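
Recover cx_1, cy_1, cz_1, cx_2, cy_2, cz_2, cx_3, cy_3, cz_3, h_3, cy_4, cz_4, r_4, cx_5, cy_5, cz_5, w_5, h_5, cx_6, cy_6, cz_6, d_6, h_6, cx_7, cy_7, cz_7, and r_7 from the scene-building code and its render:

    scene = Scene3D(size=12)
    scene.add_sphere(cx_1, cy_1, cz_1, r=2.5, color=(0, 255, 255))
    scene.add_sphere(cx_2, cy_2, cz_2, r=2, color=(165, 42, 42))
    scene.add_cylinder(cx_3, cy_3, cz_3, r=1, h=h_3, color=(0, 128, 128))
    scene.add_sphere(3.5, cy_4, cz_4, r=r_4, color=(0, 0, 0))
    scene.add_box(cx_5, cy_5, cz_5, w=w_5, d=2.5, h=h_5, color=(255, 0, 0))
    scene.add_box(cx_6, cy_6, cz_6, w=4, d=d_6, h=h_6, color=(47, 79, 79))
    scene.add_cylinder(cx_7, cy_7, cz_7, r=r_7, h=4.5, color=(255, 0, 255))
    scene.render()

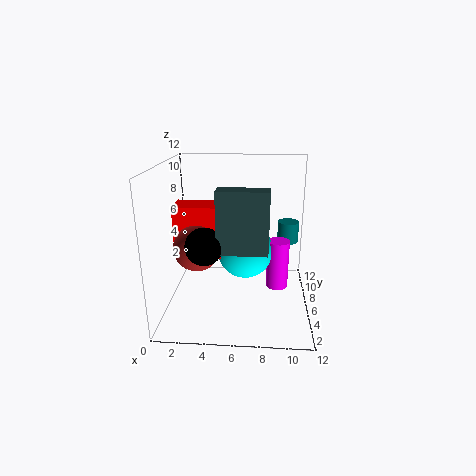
cx_1 = 6.5, cy_1 = 8, cz_1 = 4, cx_2 = 2.5, cy_2 = 6, cz_2 = 5, cx_3 = 10.5, cy_3 = 10.5, cz_3 = 4, h_3 = 2, cy_4 = 4, cz_4 = 6, r_4 = 1.5, cx_5 = 0.5, cy_5 = 6, cz_5 = 4, w_5 = 4, h_5 = 4.5, cx_6 = 4.5, cy_6 = 3.5, cz_6 = 5.5, d_6 = 1.5, h_6 = 5, cx_7 = 9.5, cy_7 = 8, cz_7 = 0.5, r_7 = 1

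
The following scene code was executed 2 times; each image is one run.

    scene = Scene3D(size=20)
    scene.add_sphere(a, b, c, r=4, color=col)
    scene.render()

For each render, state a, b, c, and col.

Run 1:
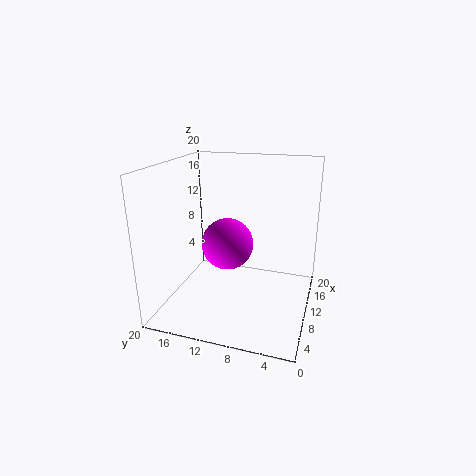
a = 14, b = 13, c = 7, col = 'magenta'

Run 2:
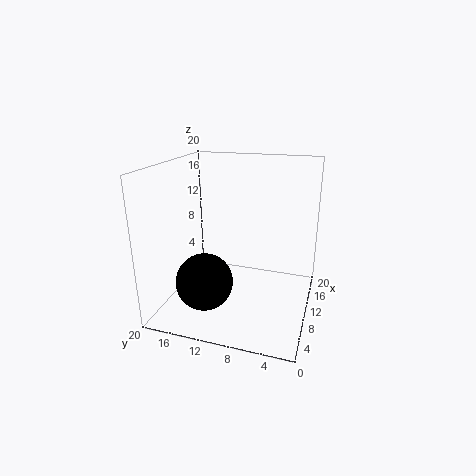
a = 7, b = 14, c = 4, col = 'black'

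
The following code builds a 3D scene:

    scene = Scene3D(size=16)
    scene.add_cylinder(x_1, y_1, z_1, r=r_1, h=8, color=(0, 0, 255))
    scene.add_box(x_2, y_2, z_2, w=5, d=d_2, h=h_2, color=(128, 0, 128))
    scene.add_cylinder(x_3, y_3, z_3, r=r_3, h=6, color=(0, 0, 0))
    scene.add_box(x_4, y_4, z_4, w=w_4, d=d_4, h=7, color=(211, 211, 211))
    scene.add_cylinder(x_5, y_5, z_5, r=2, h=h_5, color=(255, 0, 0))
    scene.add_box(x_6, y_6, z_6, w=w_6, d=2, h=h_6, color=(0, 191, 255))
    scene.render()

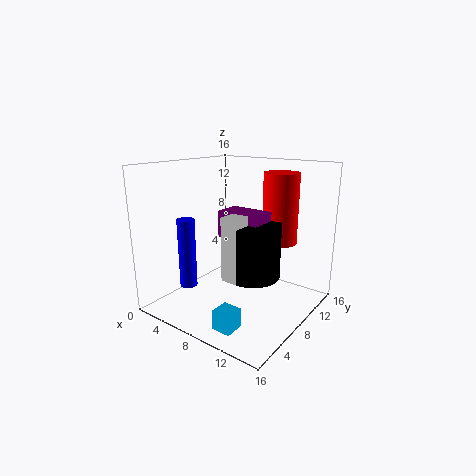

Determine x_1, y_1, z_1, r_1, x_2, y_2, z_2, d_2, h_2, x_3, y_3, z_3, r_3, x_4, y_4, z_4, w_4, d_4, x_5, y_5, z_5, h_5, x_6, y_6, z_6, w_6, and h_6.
x_1 = 3, y_1 = 5, z_1 = 2, r_1 = 1, x_2 = 6, y_2 = 7, z_2 = 8, d_2 = 3, h_2 = 3, x_3 = 10, y_3 = 8, z_3 = 4, r_3 = 3, x_4 = 8, y_4 = 5, z_4 = 4, w_4 = 2, d_4 = 3, x_5 = 11, y_5 = 12, z_5 = 7, h_5 = 8, x_6 = 10, y_6 = 1, z_6 = 1, w_6 = 2, h_6 = 2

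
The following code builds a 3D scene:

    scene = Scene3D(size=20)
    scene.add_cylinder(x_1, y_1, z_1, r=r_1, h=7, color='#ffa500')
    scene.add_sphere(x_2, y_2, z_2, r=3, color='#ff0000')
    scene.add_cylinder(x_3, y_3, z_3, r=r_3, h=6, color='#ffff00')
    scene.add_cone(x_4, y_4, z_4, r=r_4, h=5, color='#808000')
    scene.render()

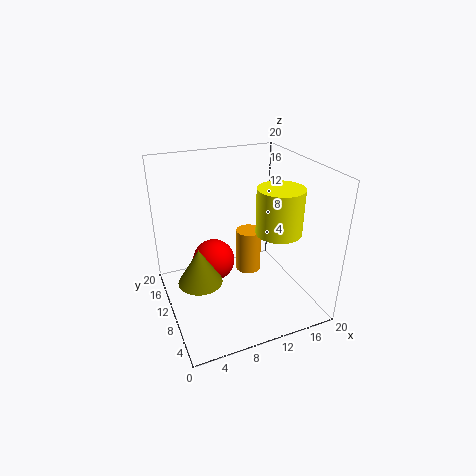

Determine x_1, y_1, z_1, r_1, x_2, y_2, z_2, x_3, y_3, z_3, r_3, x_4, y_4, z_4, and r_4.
x_1 = 14, y_1 = 15, z_1 = 1, r_1 = 2, x_2 = 7, y_2 = 12, z_2 = 6, x_3 = 14, y_3 = 6, z_3 = 12, r_3 = 3, x_4 = 4, y_4 = 9, z_4 = 5, r_4 = 3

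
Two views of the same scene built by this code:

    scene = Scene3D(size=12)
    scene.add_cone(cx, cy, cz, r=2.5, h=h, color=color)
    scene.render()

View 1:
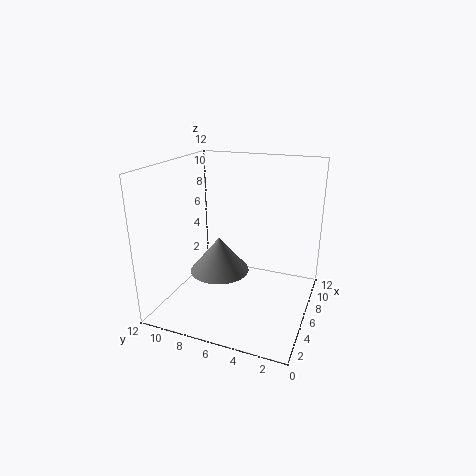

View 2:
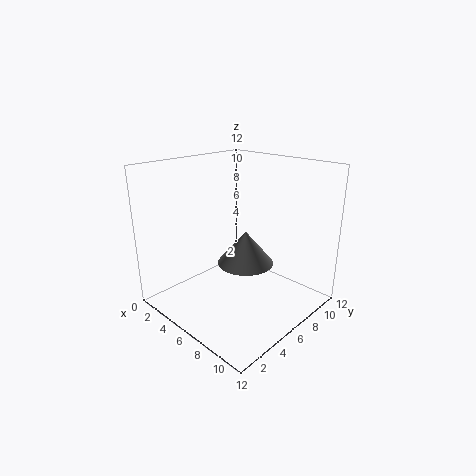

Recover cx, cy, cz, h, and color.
cx = 5.5, cy = 7.5, cz = 3, h = 3, color = 'gray'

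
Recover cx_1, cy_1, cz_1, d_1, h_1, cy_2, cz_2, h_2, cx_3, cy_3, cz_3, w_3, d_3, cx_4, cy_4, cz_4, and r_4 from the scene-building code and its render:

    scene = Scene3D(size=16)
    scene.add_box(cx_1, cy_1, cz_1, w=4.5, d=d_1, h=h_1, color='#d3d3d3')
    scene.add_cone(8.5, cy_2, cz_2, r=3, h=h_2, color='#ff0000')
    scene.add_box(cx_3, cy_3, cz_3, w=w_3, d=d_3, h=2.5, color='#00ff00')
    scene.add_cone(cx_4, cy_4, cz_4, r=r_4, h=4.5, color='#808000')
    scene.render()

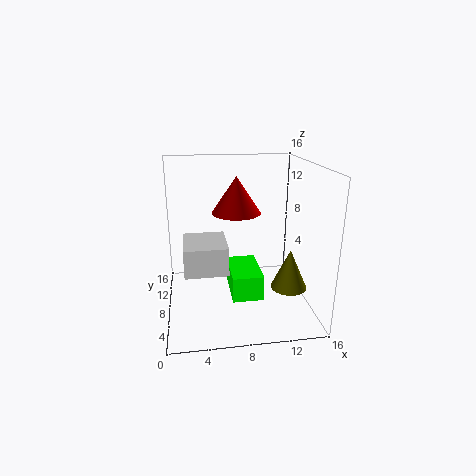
cx_1 = 2
cy_1 = 4
cz_1 = 5.5
d_1 = 5
h_1 = 3
cy_2 = 12.5
cz_2 = 9.5
h_2 = 4.5
cx_3 = 6.5
cy_3 = 1.5
cz_3 = 4
w_3 = 3
d_3 = 5
cx_4 = 13.5
cy_4 = 6
cz_4 = 2.5
r_4 = 2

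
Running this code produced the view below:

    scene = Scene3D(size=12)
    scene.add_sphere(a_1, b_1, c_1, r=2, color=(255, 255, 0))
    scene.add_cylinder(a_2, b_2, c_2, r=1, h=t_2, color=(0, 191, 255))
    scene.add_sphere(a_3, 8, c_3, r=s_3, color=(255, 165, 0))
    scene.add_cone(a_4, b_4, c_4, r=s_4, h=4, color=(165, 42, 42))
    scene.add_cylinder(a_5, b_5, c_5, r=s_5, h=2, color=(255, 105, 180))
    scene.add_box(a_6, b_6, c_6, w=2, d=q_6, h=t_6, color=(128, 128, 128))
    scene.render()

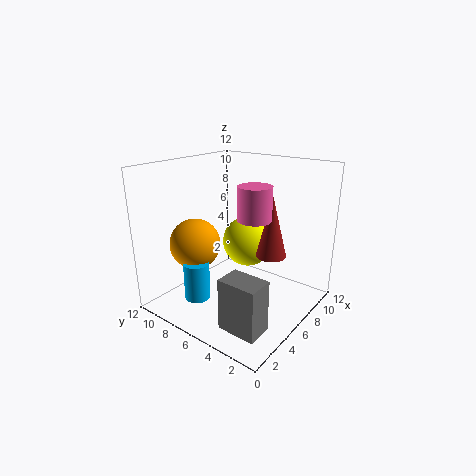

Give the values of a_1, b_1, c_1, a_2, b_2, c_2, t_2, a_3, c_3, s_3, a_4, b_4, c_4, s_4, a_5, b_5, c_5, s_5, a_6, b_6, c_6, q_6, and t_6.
a_1 = 6, b_1 = 5, c_1 = 6, a_2 = 2, b_2 = 7, c_2 = 2, t_2 = 3, a_3 = 3, c_3 = 6, s_3 = 2, a_4 = 3, b_4 = 1, c_4 = 7, s_4 = 1, a_5 = 1, b_5 = 1, c_5 = 10, s_5 = 1, a_6 = 1, b_6 = 1, c_6 = 1, q_6 = 3, t_6 = 4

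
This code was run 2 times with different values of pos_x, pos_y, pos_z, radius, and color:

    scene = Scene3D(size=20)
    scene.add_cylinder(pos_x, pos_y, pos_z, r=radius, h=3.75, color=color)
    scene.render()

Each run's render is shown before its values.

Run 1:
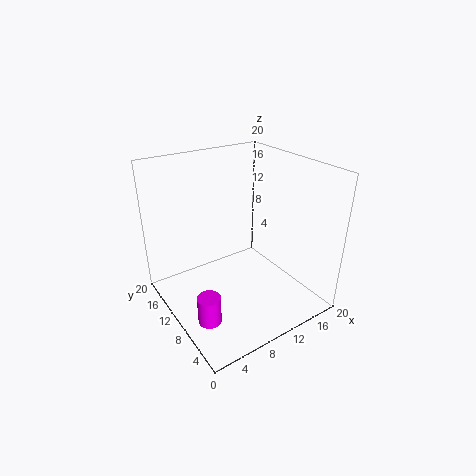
pos_x = 2.75; pos_y = 5.75; pos_z = 2; radius = 1.5; color = 'magenta'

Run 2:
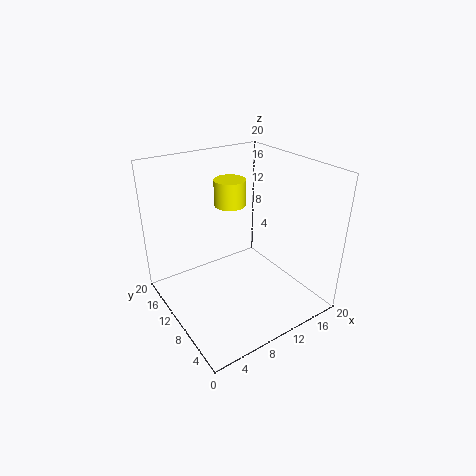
pos_x = 11; pos_y = 13.5; pos_z = 13.5; radius = 2.25; color = 'yellow'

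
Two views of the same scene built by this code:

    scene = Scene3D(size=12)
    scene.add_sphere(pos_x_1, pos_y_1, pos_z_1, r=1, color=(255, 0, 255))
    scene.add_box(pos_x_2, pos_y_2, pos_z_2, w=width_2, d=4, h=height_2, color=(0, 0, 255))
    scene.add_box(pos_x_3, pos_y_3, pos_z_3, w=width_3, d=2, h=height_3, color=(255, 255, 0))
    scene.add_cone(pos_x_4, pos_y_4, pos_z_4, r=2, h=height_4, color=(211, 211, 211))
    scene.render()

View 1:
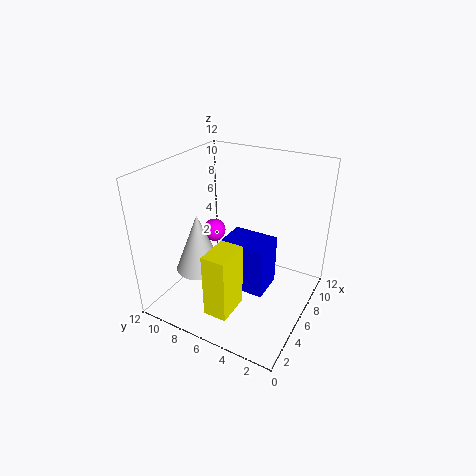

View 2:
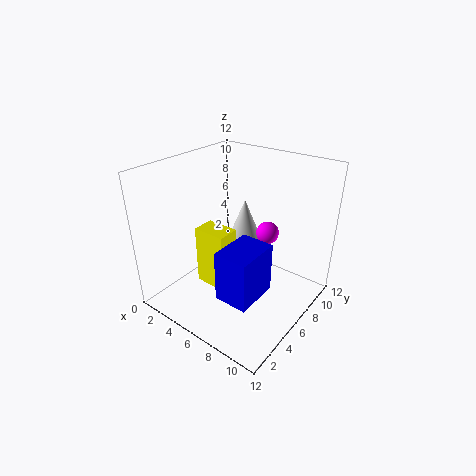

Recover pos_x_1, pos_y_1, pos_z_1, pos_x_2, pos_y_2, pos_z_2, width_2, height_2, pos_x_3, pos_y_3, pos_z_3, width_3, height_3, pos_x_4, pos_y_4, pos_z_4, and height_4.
pos_x_1 = 7
pos_y_1 = 9
pos_z_1 = 5.5
pos_x_2 = 5.5
pos_y_2 = 3.5
pos_z_2 = 1
width_2 = 3
height_2 = 4.5
pos_x_3 = 2
pos_y_3 = 5
pos_z_3 = 0.5
width_3 = 3
height_3 = 5.5
pos_x_4 = 4.5
pos_y_4 = 9
pos_z_4 = 3
height_4 = 5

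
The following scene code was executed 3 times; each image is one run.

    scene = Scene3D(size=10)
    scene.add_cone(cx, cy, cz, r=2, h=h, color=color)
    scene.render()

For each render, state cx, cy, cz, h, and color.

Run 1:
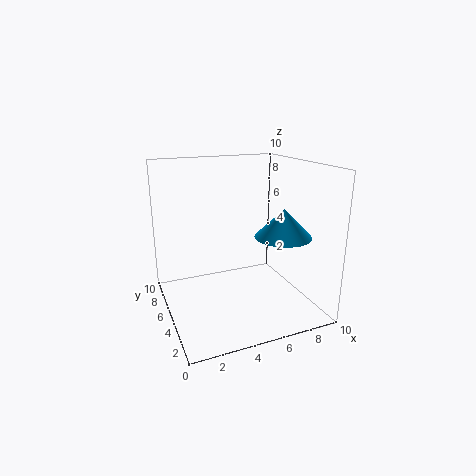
cx = 8, cy = 4, cz = 5, h = 2, color = 'deepskyblue'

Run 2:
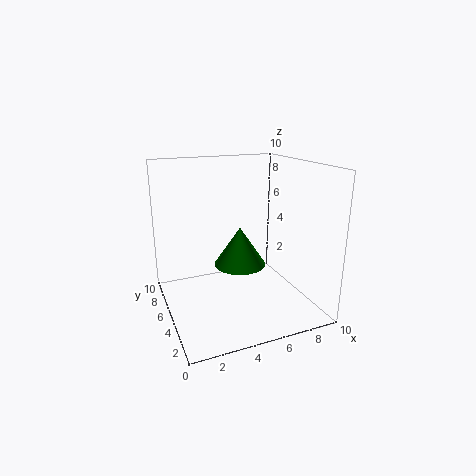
cx = 6, cy = 7, cz = 2, h = 3, color = 'green'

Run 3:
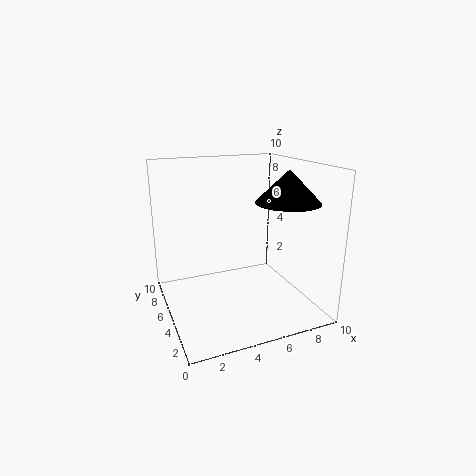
cx = 7, cy = 2, cz = 8, h = 2, color = 'black'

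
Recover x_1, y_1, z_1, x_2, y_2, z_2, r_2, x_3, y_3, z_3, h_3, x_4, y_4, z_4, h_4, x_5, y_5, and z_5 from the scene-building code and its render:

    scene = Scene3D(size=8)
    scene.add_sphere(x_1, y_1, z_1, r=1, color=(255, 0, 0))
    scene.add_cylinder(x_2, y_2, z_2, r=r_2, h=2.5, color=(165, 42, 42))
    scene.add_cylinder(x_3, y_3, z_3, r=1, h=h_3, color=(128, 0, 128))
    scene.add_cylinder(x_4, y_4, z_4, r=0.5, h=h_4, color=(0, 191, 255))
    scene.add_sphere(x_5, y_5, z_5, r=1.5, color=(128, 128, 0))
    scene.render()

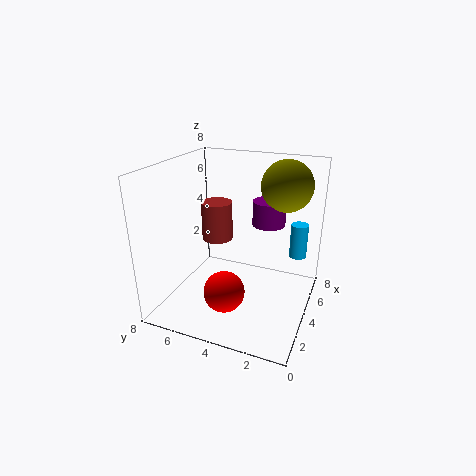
x_1 = 1
y_1 = 3.5
z_1 = 2.5
x_2 = 6.5
y_2 = 6.5
z_2 = 2.5
r_2 = 1
x_3 = 6.5
y_3 = 3
z_3 = 4
h_3 = 1.5
x_4 = 6
y_4 = 1
z_4 = 2.5
h_4 = 2
x_5 = 6.5
y_5 = 2
z_5 = 6.5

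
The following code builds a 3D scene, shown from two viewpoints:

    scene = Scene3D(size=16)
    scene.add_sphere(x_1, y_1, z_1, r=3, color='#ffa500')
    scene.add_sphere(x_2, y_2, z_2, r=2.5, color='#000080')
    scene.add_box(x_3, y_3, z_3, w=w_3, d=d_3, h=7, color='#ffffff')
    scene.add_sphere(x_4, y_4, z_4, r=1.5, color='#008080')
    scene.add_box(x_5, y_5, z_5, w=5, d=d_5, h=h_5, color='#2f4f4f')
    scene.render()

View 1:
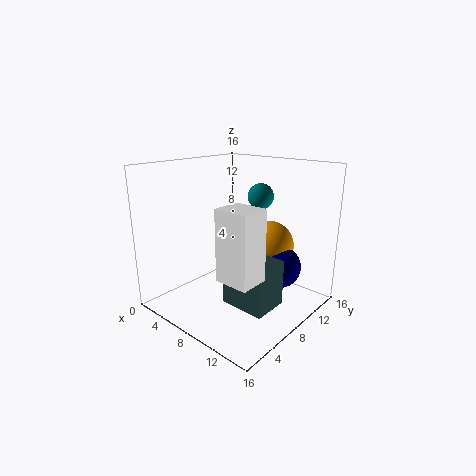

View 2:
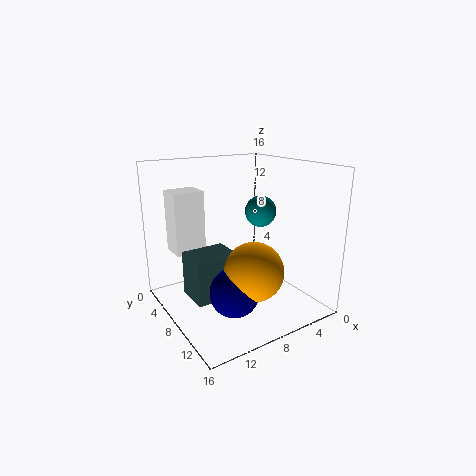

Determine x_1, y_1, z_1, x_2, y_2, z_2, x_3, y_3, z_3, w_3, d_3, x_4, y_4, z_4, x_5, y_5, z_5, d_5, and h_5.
x_1 = 9, y_1 = 12.5, z_1 = 6, x_2 = 11, y_2 = 12, z_2 = 4, x_3 = 10.5, y_3 = 2, z_3 = 6, w_3 = 3.5, d_3 = 3, x_4 = 8, y_4 = 12, z_4 = 12, x_5 = 8.5, y_5 = 5, z_5 = 1.5, d_5 = 4, h_5 = 5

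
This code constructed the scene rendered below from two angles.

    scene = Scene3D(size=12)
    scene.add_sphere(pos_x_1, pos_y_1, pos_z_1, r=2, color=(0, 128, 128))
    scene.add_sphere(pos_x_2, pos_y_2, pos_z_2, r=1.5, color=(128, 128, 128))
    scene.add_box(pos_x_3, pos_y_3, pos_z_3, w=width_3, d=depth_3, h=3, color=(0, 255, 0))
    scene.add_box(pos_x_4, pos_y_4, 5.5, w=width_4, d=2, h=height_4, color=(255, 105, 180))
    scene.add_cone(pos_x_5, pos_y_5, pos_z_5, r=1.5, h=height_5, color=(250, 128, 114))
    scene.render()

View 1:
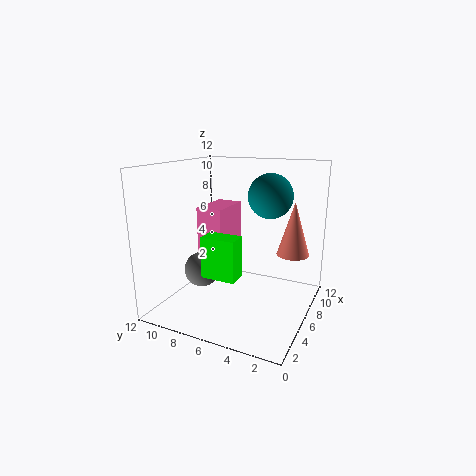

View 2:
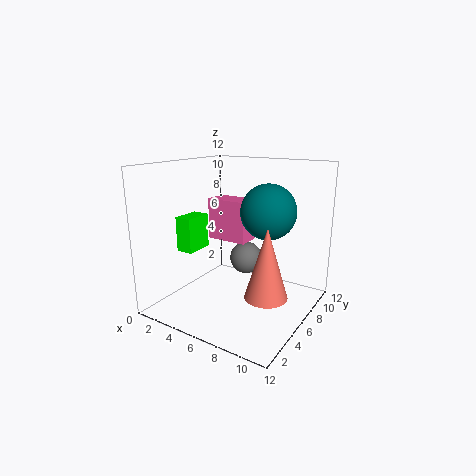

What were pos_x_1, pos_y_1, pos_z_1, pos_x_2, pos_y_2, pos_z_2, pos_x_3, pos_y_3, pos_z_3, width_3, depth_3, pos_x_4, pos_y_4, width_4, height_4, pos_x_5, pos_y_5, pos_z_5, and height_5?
pos_x_1 = 9.5; pos_y_1 = 4.5; pos_z_1 = 9; pos_x_2 = 5; pos_y_2 = 9; pos_z_2 = 3; pos_x_3 = 1; pos_y_3 = 4; pos_z_3 = 4.5; width_3 = 1.5; depth_3 = 2.5; pos_x_4 = 3; pos_y_4 = 6; width_4 = 3.5; height_4 = 3.5; pos_x_5 = 10.5; pos_y_5 = 2.5; pos_z_5 = 3.5; height_5 = 5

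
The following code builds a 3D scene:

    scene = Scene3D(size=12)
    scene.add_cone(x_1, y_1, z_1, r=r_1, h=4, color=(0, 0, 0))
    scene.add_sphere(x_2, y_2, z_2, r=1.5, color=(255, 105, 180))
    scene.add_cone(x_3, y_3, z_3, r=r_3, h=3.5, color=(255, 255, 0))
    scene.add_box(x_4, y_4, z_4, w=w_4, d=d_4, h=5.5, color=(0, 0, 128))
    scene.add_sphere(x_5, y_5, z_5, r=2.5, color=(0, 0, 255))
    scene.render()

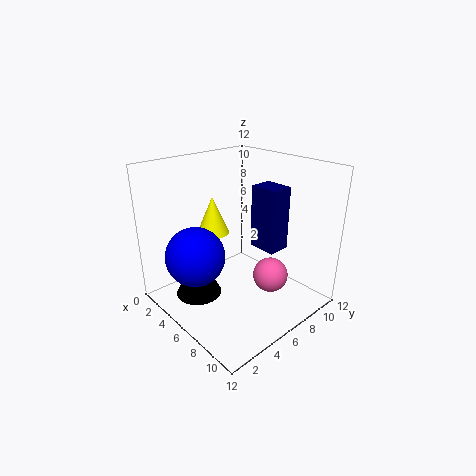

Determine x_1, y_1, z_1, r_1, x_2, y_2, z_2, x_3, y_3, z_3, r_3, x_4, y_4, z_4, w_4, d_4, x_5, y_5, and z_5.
x_1 = 3.5
y_1 = 3.5
z_1 = 0.5
r_1 = 2
x_2 = 8
y_2 = 8
z_2 = 2.5
x_3 = 2
y_3 = 6.5
z_3 = 5
r_3 = 1.5
x_4 = 5.5
y_4 = 8
z_4 = 4.5
w_4 = 2.5
d_4 = 2
x_5 = 4
y_5 = 3
z_5 = 4.5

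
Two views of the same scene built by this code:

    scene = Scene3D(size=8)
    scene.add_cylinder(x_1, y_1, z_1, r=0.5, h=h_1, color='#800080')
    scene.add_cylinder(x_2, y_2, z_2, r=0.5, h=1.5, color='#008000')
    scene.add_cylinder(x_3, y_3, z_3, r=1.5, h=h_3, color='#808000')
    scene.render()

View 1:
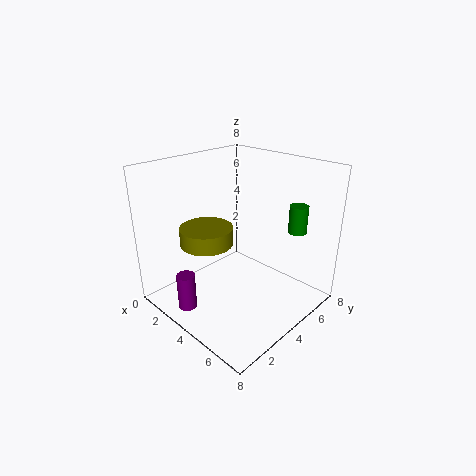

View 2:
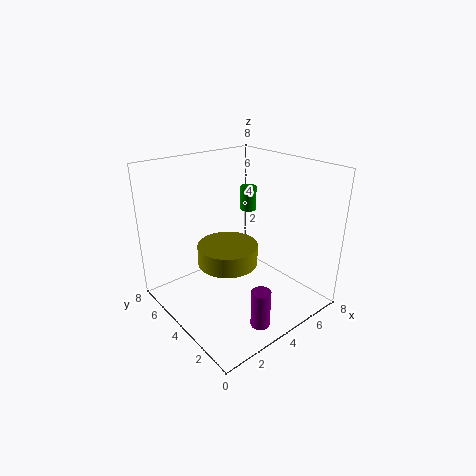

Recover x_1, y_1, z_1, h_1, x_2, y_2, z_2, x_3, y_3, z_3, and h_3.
x_1 = 3
y_1 = 1
z_1 = 0.5
h_1 = 2
x_2 = 6.5
y_2 = 6
z_2 = 4.5
x_3 = 2.5
y_3 = 3
z_3 = 3.5
h_3 = 1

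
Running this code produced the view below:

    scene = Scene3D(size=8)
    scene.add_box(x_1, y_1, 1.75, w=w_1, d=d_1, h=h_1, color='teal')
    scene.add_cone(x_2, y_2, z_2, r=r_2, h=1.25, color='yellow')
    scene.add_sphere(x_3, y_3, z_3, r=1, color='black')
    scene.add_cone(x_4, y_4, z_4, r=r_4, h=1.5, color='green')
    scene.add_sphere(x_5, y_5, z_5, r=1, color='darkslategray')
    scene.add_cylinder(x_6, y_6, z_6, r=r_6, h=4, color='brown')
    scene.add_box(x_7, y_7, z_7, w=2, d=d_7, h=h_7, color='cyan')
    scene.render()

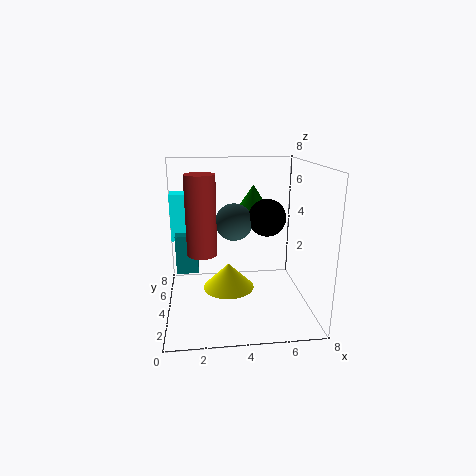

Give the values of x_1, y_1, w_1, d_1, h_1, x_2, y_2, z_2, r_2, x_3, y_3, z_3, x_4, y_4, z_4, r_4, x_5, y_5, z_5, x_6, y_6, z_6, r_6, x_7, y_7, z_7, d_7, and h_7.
x_1 = 0.5; y_1 = 4.5; w_1 = 1.25; d_1 = 2.5; h_1 = 2.25; x_2 = 3.25; y_2 = 1.75; z_2 = 2.25; r_2 = 1.25; x_3 = 5.5; y_3 = 3.5; z_3 = 5.25; x_4 = 5.25; y_4 = 6.5; z_4 = 5; r_4 = 1; x_5 = 3.75; y_5 = 3.75; z_5 = 5; x_6 = 2; y_6 = 2.5; z_6 = 3.75; r_6 = 0.75; x_7 = 0.25; y_7 = 5.25; z_7 = 3.5; d_7 = 1; h_7 = 2.75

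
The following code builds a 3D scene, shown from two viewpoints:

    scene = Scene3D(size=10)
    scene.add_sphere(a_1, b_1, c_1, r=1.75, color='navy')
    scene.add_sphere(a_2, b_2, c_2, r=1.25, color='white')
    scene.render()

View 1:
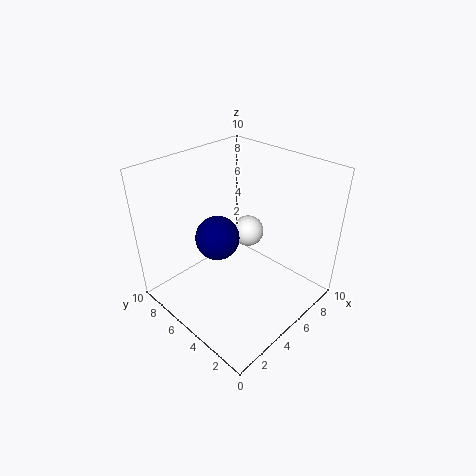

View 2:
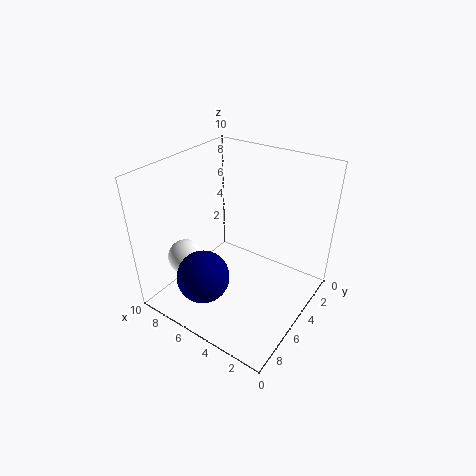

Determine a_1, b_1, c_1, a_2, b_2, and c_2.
a_1 = 5.75, b_1 = 8, c_1 = 3.25, a_2 = 8.25, b_2 = 7, c_2 = 3.25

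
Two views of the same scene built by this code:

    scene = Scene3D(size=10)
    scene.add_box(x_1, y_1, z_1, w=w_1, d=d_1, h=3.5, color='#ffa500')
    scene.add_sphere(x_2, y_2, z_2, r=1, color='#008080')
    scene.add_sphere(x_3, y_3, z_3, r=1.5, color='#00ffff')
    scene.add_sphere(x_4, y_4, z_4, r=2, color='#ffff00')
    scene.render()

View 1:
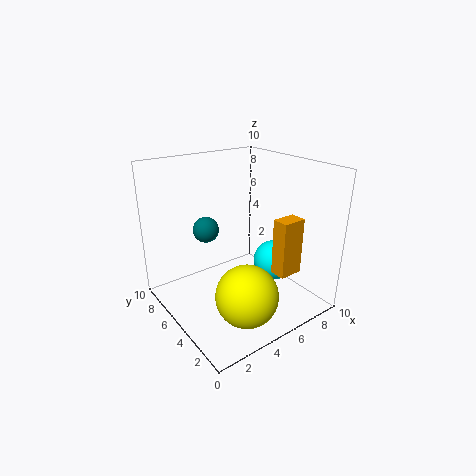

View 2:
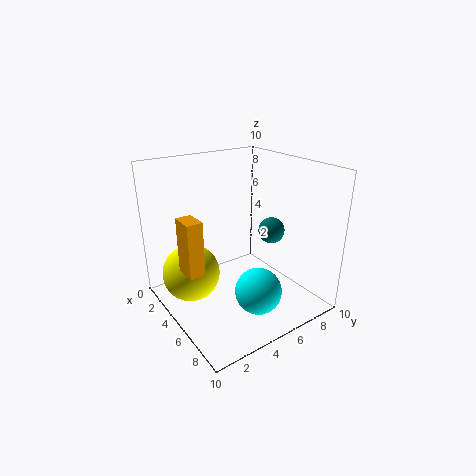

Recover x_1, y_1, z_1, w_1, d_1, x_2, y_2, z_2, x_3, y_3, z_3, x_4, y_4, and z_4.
x_1 = 5, y_1 = 0.5, z_1 = 4, w_1 = 1.5, d_1 = 1, x_2 = 4.5, y_2 = 8.5, z_2 = 4.5, x_3 = 8, y_3 = 4.5, z_3 = 2.5, x_4 = 3.5, y_4 = 2, z_4 = 2.5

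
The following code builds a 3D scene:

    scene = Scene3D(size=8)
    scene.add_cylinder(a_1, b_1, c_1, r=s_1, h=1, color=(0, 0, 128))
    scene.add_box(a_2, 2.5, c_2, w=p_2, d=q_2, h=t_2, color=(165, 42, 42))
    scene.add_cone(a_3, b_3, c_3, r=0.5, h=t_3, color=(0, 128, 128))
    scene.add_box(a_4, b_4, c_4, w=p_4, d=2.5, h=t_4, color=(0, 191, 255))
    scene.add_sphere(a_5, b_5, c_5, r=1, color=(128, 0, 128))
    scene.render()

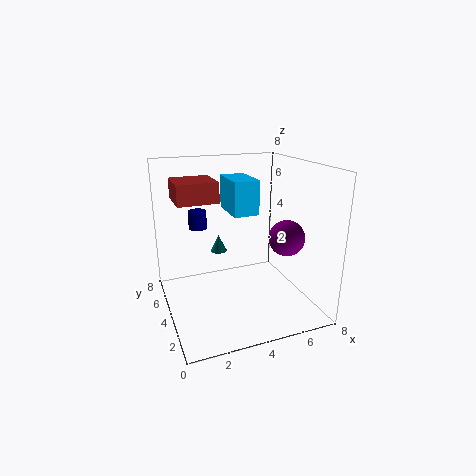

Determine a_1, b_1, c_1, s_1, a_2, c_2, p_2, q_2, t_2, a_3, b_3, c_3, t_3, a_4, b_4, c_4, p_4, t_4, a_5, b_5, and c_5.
a_1 = 2, b_1 = 5, c_1 = 4.5, s_1 = 0.5, a_2 = 0.5, c_2 = 6.5, p_2 = 2, q_2 = 2, t_2 = 1, a_3 = 3.5, b_3 = 6, c_3 = 2.5, t_3 = 1, a_4 = 4, b_4 = 4.5, c_4 = 5, p_4 = 1.5, t_4 = 2, a_5 = 6.5, b_5 = 3, c_5 = 4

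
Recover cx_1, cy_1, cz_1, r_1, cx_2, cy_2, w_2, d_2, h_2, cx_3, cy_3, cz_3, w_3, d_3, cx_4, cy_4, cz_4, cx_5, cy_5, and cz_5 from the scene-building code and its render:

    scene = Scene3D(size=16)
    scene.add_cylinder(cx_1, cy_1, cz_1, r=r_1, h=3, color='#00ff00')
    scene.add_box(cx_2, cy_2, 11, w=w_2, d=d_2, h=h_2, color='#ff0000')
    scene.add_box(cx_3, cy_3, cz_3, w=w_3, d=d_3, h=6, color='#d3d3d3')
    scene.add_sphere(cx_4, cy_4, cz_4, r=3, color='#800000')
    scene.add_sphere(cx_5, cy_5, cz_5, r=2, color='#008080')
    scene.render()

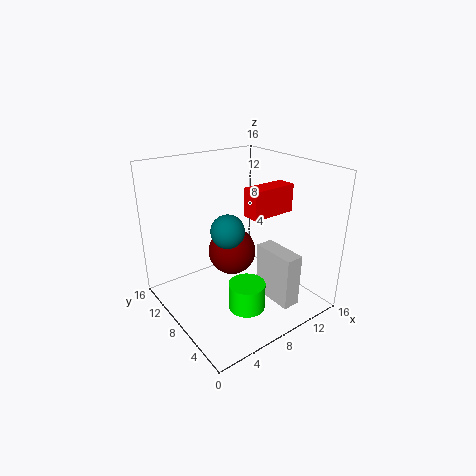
cx_1 = 7, cy_1 = 5, cz_1 = 1, r_1 = 2, cx_2 = 8, cy_2 = 5, w_2 = 5, d_2 = 2, h_2 = 3, cx_3 = 10, cy_3 = 2, cz_3 = 1, w_3 = 2, d_3 = 5, cx_4 = 10, cy_4 = 12, cz_4 = 4, cx_5 = 8, cy_5 = 10, cz_5 = 8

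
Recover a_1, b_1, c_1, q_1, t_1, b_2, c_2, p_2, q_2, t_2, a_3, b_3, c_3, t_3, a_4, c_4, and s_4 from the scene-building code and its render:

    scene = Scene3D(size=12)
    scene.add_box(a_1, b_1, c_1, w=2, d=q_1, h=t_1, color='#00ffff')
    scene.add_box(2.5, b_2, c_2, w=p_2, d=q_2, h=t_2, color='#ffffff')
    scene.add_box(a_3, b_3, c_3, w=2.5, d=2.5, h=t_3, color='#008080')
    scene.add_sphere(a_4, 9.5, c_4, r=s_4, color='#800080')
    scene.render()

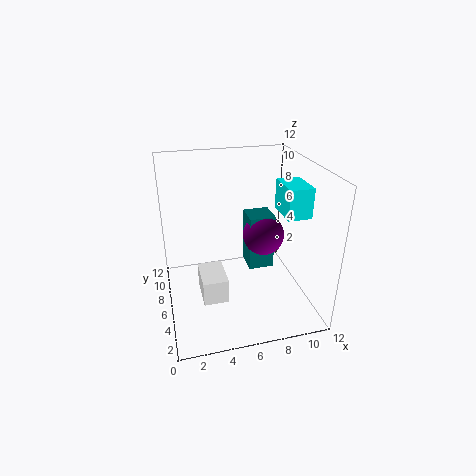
a_1 = 9.5, b_1 = 4, c_1 = 8, q_1 = 3, t_1 = 2.5, b_2 = 3, c_2 = 2, p_2 = 2, q_2 = 3, t_2 = 2, a_3 = 8, b_3 = 9, c_3 = 0.5, t_3 = 5.5, a_4 = 9.5, c_4 = 4, s_4 = 2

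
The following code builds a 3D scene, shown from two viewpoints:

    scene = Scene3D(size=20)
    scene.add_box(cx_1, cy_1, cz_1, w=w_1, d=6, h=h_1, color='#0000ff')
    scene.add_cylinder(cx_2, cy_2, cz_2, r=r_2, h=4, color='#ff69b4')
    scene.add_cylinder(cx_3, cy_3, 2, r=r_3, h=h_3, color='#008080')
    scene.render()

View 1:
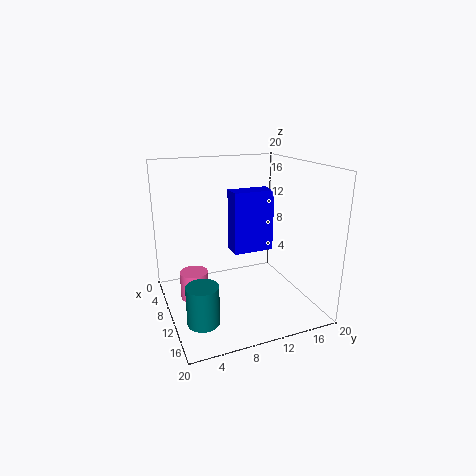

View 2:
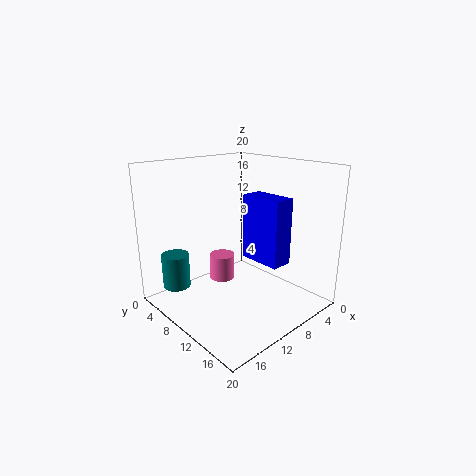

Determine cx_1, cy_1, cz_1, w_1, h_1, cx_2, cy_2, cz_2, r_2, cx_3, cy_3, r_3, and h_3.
cx_1 = 6; cy_1 = 10; cz_1 = 7; w_1 = 3; h_1 = 9; cx_2 = 8; cy_2 = 4; cz_2 = 1; r_2 = 2; cx_3 = 16; cy_3 = 3; r_3 = 2; h_3 = 5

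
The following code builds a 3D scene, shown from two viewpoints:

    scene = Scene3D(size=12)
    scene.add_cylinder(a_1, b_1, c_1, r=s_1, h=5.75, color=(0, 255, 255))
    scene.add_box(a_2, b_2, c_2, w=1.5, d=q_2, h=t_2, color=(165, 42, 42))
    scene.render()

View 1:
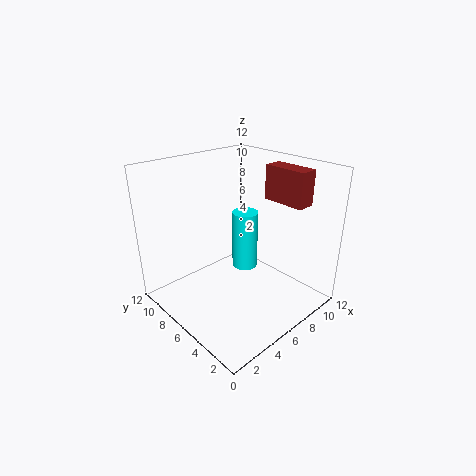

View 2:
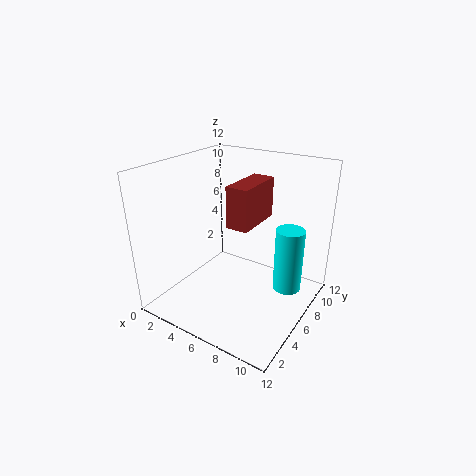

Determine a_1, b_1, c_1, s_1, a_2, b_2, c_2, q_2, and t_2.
a_1 = 9.5; b_1 = 8.75; c_1 = 0.75; s_1 = 1.25; a_2 = 8; b_2 = 1.5; c_2 = 9.25; q_2 = 3.5; t_2 = 2.75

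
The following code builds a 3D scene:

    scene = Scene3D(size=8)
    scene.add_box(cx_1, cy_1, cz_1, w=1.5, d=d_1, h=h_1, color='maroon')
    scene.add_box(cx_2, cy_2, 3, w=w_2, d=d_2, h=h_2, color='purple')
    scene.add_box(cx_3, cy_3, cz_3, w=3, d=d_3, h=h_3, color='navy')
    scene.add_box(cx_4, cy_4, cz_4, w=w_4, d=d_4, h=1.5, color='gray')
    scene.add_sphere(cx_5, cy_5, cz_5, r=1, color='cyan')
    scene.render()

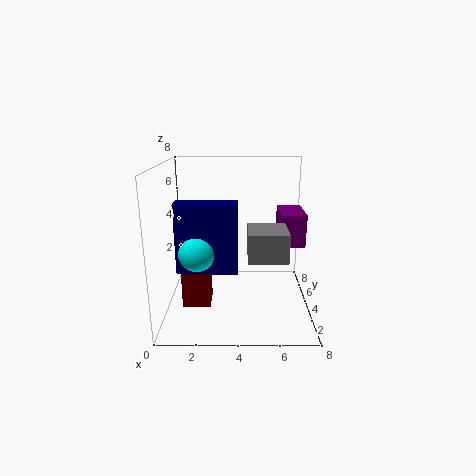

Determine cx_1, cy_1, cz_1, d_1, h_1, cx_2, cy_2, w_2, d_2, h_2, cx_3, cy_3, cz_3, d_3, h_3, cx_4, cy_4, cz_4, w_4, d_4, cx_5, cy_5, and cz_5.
cx_1 = 1, cy_1 = 2.5, cz_1 = 0.5, d_1 = 1.5, h_1 = 3.5, cx_2 = 6.5, cy_2 = 5, w_2 = 1.5, d_2 = 2.5, h_2 = 2, cx_3 = 1, cy_3 = 1.5, cz_3 = 3, d_3 = 1, h_3 = 3.5, cx_4 = 4.5, cy_4 = 1.5, cz_4 = 3.5, w_4 = 2, d_4 = 2, cx_5 = 2, cy_5 = 2, cz_5 = 4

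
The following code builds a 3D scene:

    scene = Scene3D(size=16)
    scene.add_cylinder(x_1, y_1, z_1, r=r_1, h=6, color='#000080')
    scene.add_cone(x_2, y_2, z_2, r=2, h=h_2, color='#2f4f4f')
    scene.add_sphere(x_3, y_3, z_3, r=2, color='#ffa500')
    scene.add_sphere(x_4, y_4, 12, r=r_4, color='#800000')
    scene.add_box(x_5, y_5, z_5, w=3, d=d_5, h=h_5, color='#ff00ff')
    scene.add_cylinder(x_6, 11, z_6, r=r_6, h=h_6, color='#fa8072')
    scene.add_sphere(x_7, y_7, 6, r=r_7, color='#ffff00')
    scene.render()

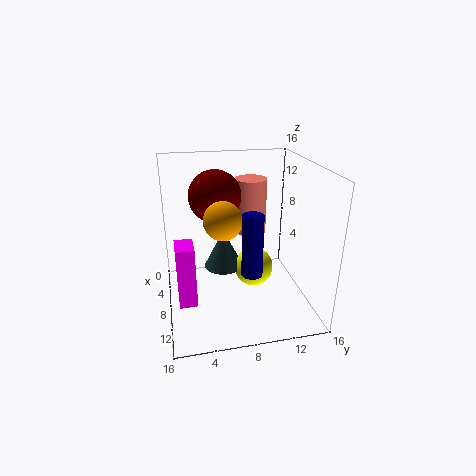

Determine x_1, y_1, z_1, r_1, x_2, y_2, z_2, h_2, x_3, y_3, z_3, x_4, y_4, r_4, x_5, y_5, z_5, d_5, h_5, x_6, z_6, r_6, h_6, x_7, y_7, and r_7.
x_1 = 14
y_1 = 8
z_1 = 7
r_1 = 1
x_2 = 10
y_2 = 6
z_2 = 6
h_2 = 4
x_3 = 10
y_3 = 6
z_3 = 11
x_4 = 5
y_4 = 6
r_4 = 3
x_5 = 7
y_5 = 1
z_5 = 1
d_5 = 2
h_5 = 7
x_6 = 2
z_6 = 6
r_6 = 2
h_6 = 7
x_7 = 11
y_7 = 9
r_7 = 2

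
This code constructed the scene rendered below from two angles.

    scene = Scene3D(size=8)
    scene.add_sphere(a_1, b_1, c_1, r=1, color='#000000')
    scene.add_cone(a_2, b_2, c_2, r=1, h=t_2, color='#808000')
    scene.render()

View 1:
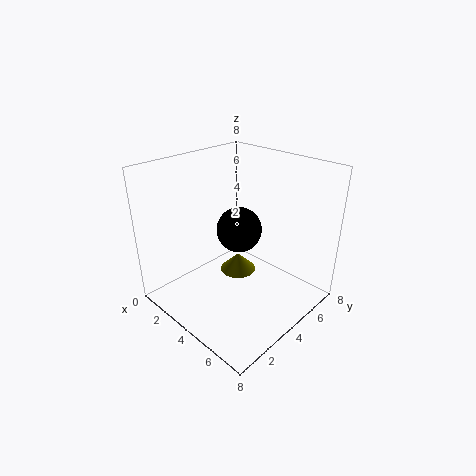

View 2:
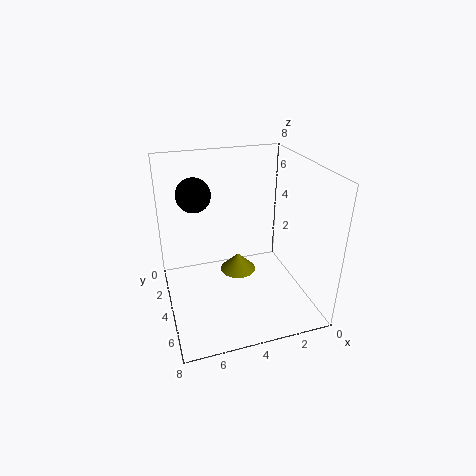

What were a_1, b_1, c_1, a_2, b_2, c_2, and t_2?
a_1 = 6; b_1 = 2; c_1 = 6; a_2 = 4; b_2 = 4; c_2 = 2; t_2 = 1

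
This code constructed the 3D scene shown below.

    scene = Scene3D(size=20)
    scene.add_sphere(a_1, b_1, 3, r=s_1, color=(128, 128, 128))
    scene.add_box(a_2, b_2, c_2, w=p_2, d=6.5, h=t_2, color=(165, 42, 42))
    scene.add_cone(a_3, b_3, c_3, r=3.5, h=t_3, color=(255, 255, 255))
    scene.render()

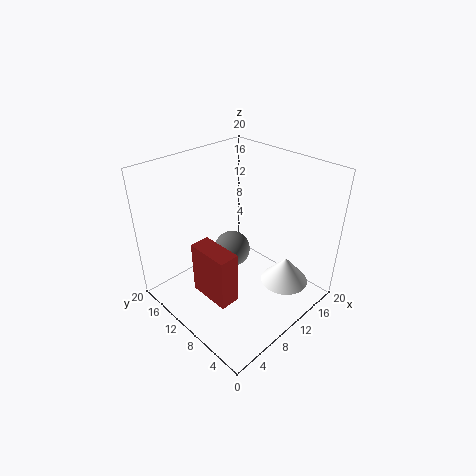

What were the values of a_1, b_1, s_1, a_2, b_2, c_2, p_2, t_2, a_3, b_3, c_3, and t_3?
a_1 = 14.5; b_1 = 16; s_1 = 3; a_2 = 5.5; b_2 = 8.5; c_2 = 0.5; p_2 = 3; t_2 = 8; a_3 = 15.5; b_3 = 5.5; c_3 = 2; t_3 = 4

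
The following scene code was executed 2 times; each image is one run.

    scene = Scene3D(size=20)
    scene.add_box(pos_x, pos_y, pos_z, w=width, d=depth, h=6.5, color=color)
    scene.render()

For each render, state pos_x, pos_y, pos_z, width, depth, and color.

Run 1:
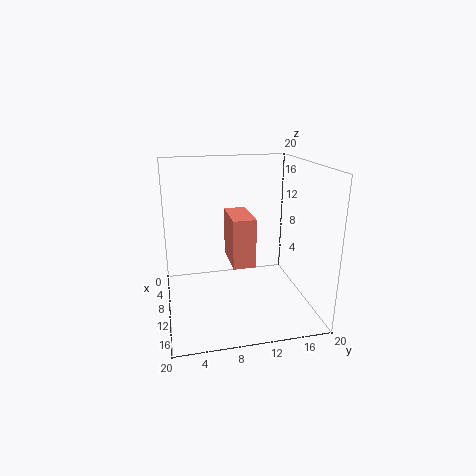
pos_x = 7.75
pos_y = 8.5
pos_z = 7.25
width = 6.25
depth = 3
color = 'salmon'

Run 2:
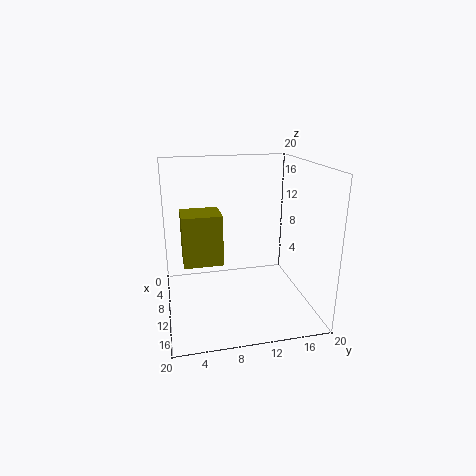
pos_x = 9.5
pos_y = 2.25
pos_z = 8
width = 4.5
depth = 5
color = 'olive'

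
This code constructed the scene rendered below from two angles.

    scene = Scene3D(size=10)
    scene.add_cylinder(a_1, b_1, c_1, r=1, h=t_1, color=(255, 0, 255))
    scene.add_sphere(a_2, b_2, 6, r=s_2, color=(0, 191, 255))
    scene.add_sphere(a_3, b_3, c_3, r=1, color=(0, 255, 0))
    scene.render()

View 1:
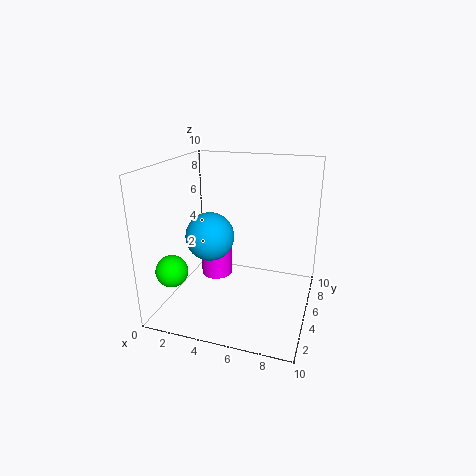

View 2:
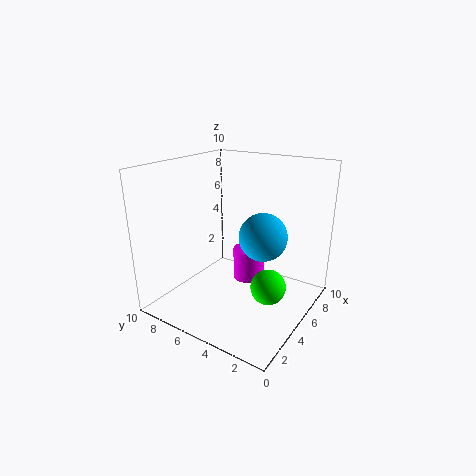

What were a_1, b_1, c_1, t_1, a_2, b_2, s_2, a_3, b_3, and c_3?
a_1 = 4
b_1 = 3.5
c_1 = 3
t_1 = 2
a_2 = 4
b_2 = 2.5
s_2 = 1.5
a_3 = 2
b_3 = 1
c_3 = 4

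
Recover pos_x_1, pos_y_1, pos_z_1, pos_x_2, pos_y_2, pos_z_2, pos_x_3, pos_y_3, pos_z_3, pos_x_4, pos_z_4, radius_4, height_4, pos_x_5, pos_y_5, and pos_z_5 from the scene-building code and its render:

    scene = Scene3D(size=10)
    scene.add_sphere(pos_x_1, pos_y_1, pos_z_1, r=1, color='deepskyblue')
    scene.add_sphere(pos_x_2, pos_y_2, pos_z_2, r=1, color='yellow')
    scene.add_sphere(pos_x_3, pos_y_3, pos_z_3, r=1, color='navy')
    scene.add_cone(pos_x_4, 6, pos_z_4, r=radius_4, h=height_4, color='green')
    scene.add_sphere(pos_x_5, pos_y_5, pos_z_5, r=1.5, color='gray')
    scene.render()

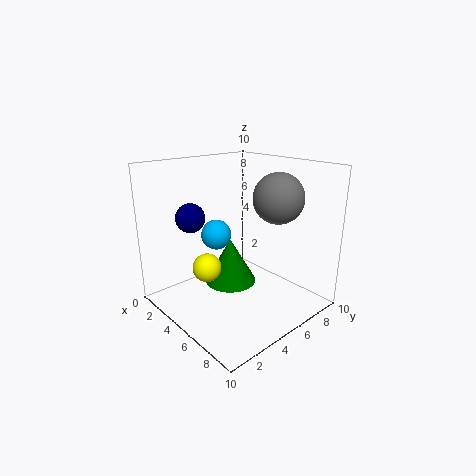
pos_x_1 = 4.5
pos_y_1 = 3.5
pos_z_1 = 5.5
pos_x_2 = 4
pos_y_2 = 3
pos_z_2 = 3
pos_x_3 = 3
pos_y_3 = 2.5
pos_z_3 = 6.5
pos_x_4 = 3
pos_z_4 = 0.5
radius_4 = 2
height_4 = 3.5
pos_x_5 = 8.5
pos_y_5 = 5
pos_z_5 = 8.5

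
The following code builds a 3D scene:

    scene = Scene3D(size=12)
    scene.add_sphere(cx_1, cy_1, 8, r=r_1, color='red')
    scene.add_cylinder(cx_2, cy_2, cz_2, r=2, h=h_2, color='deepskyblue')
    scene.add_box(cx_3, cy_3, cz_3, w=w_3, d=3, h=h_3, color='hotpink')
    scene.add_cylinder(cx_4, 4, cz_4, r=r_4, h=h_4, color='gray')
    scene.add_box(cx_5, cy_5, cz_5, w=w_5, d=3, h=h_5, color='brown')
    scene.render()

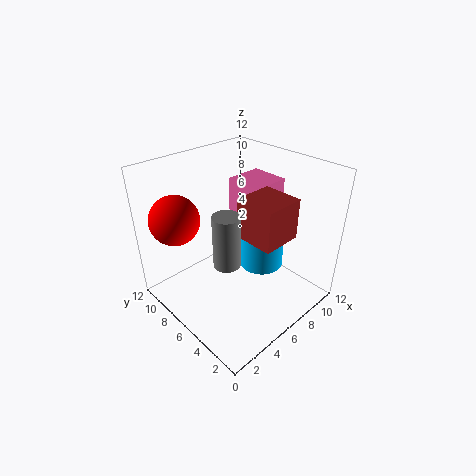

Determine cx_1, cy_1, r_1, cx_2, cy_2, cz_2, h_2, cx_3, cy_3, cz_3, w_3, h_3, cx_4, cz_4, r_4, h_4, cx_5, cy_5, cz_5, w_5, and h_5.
cx_1 = 2; cy_1 = 9; r_1 = 2; cx_2 = 9; cy_2 = 6; cz_2 = 2; h_2 = 5; cx_3 = 6; cy_3 = 4; cz_3 = 7; w_3 = 3; h_3 = 4; cx_4 = 3; cz_4 = 6; r_4 = 1; h_4 = 4; cx_5 = 4; cy_5 = 1; cz_5 = 8; w_5 = 3; h_5 = 3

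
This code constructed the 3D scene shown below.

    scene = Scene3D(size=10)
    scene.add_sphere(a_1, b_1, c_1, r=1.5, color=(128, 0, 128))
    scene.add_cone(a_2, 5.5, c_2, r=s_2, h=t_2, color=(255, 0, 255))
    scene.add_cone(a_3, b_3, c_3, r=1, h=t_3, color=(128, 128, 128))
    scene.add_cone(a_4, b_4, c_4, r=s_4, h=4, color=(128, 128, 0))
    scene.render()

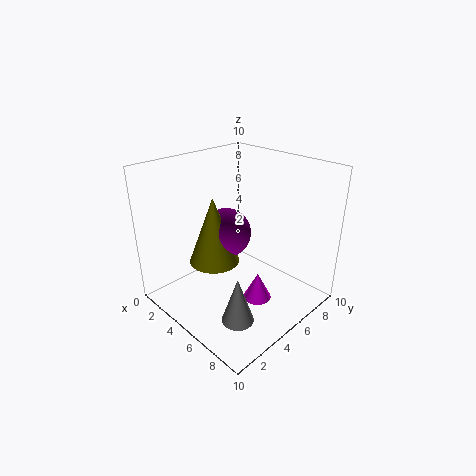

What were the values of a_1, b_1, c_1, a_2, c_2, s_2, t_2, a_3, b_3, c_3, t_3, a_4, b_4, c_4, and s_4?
a_1 = 6
b_1 = 3
c_1 = 6.5
a_2 = 6.5
c_2 = 0.5
s_2 = 1
t_2 = 2
a_3 = 8
b_3 = 2
c_3 = 1.5
t_3 = 3
a_4 = 6
b_4 = 2
c_4 = 5
s_4 = 1.5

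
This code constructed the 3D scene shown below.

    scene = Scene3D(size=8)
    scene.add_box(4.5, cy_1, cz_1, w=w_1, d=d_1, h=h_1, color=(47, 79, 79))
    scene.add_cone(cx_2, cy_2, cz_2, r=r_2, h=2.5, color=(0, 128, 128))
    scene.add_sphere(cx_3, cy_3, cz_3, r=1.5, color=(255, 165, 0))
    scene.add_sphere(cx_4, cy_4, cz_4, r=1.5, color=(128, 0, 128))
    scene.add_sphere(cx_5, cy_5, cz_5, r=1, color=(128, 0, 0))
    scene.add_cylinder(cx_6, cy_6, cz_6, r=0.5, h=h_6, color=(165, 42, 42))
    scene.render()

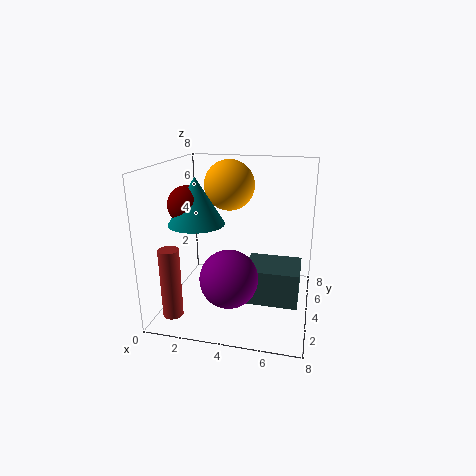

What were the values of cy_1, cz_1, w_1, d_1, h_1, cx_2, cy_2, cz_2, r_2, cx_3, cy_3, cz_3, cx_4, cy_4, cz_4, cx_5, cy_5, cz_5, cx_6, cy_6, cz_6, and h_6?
cy_1 = 3, cz_1 = 0.5, w_1 = 3, d_1 = 2.5, h_1 = 2, cx_2 = 2, cy_2 = 3, cz_2 = 5, r_2 = 1.5, cx_3 = 3, cy_3 = 6, cz_3 = 6.5, cx_4 = 4, cy_4 = 2, cz_4 = 2.5, cx_5 = 1.5, cy_5 = 3, cz_5 = 6, cx_6 = 1.5, cy_6 = 0.5, cz_6 = 1, h_6 = 3.5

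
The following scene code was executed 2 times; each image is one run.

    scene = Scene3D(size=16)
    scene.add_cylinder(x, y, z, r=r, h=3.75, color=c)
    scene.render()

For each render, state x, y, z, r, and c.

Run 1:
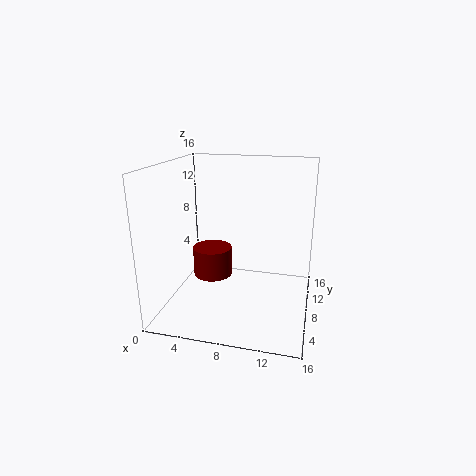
x = 3.5, y = 12.25, z = 1, r = 2.5, c = 'maroon'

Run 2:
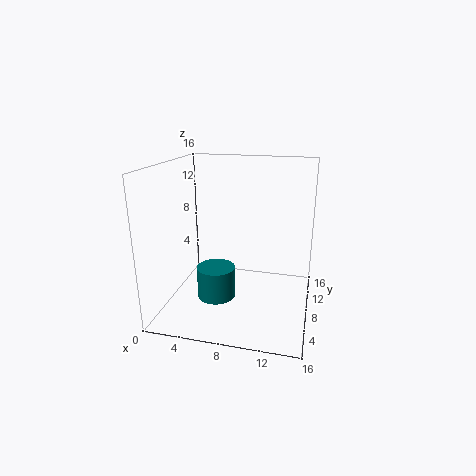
x = 5.25, y = 8.25, z = 0.25, r = 2.25, c = 'teal'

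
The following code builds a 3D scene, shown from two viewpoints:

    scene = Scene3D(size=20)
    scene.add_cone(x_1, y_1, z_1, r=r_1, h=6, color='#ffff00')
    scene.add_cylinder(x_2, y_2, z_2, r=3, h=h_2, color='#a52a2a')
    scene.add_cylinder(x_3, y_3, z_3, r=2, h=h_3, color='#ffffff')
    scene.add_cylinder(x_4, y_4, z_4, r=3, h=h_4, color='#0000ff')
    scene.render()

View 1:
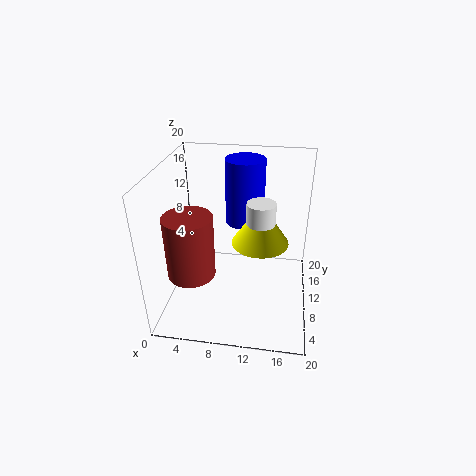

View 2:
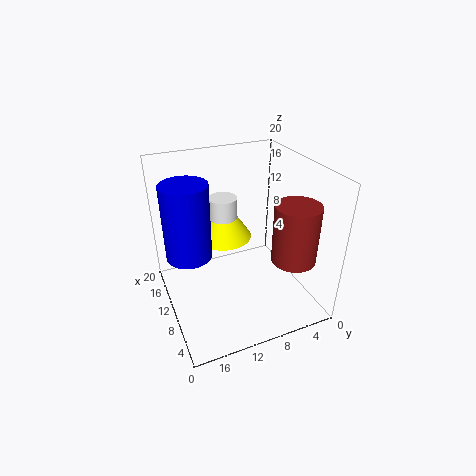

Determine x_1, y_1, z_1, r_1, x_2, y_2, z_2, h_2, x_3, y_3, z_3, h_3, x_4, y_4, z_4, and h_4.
x_1 = 13
y_1 = 11
z_1 = 9
r_1 = 4
x_2 = 5
y_2 = 4
z_2 = 8
h_2 = 8
x_3 = 13
y_3 = 11
z_3 = 12
h_3 = 3
x_4 = 10
y_4 = 17
z_4 = 9
h_4 = 10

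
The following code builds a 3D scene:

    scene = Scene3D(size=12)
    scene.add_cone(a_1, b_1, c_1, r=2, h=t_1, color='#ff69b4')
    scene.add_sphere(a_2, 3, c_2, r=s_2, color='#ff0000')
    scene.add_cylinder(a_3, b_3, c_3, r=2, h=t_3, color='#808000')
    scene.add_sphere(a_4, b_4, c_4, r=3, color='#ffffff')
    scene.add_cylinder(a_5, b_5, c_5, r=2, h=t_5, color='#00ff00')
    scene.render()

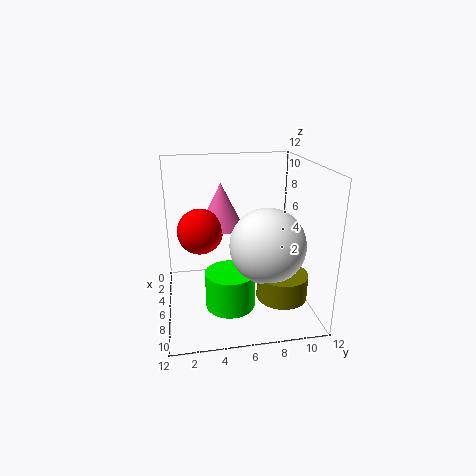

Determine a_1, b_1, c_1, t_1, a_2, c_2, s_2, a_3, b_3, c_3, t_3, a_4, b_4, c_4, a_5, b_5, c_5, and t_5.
a_1 = 3
b_1 = 5
c_1 = 6
t_1 = 4
a_2 = 4
c_2 = 6
s_2 = 2
a_3 = 9
b_3 = 9
c_3 = 2
t_3 = 2
a_4 = 8
b_4 = 8
c_4 = 6
a_5 = 8
b_5 = 5
c_5 = 1
t_5 = 3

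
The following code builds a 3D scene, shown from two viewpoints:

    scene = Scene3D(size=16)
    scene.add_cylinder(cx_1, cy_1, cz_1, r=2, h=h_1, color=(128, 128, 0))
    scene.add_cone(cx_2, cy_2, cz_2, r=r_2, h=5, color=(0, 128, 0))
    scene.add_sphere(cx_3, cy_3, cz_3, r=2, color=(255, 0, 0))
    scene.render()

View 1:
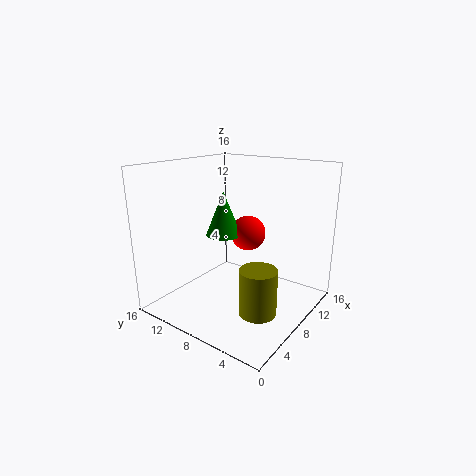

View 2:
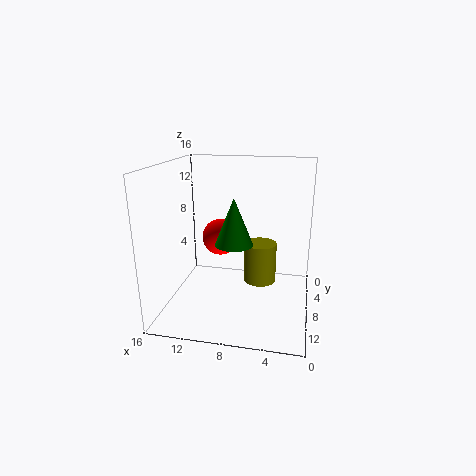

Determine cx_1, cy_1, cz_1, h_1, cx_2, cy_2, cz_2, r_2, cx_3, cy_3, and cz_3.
cx_1 = 6, cy_1 = 4, cz_1 = 1, h_1 = 5, cx_2 = 8, cy_2 = 10, cz_2 = 8, r_2 = 2, cx_3 = 10, cy_3 = 8, cz_3 = 8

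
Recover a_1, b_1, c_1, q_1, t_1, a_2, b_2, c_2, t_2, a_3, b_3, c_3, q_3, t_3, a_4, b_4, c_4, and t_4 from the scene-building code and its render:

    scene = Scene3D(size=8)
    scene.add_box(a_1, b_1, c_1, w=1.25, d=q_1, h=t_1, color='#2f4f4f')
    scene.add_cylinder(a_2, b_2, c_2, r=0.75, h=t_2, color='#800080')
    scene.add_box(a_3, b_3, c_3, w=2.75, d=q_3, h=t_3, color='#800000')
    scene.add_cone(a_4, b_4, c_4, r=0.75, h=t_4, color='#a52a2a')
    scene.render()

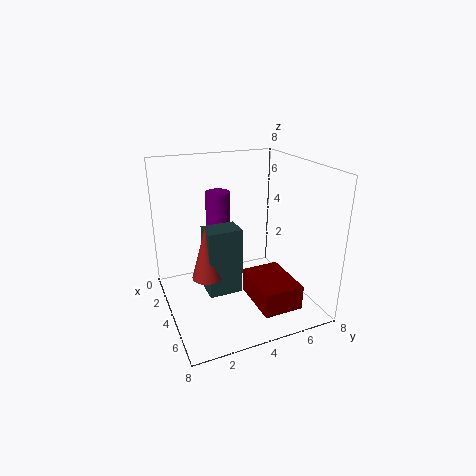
a_1 = 4.5; b_1 = 1.75; c_1 = 1.75; q_1 = 1.75; t_1 = 3.5; a_2 = 1.5; b_2 = 3.75; c_2 = 2.5; t_2 = 3.5; a_3 = 5.25; b_3 = 3.75; c_3 = 1.5; q_3 = 2; t_3 = 1.25; a_4 = 5.25; b_4 = 1.75; c_4 = 2.75; t_4 = 2.75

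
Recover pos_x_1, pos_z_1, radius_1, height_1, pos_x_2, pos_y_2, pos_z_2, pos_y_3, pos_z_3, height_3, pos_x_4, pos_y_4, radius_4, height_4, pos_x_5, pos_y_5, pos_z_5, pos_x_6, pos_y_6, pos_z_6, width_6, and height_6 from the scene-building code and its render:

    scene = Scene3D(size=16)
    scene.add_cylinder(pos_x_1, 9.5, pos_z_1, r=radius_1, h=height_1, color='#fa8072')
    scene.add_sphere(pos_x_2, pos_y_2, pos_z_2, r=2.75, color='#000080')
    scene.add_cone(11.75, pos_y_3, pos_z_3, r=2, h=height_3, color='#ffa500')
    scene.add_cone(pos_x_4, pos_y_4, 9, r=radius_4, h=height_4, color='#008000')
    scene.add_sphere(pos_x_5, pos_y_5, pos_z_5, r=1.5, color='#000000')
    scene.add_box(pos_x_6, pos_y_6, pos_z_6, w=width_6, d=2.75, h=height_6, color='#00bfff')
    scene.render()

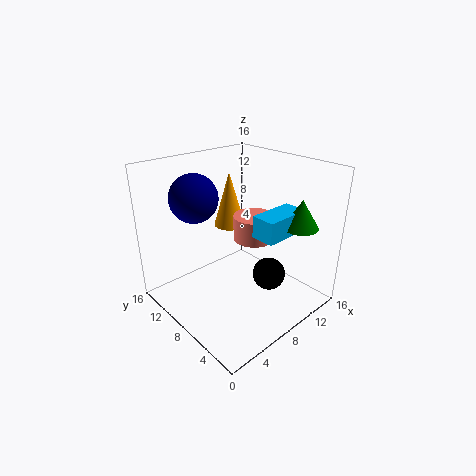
pos_x_1 = 12; pos_z_1 = 6; radius_1 = 2.5; height_1 = 3; pos_x_2 = 5.5; pos_y_2 = 12.5; pos_z_2 = 12; pos_y_3 = 13.75; pos_z_3 = 6.5; height_3 = 7; pos_x_4 = 13.5; pos_y_4 = 3.75; radius_4 = 2; height_4 = 3.25; pos_x_5 = 6; pos_y_5 = 1.5; pos_z_5 = 7.5; pos_x_6 = 9; pos_y_6 = 4; pos_z_6 = 8.25; width_6 = 5.5; height_6 = 2.5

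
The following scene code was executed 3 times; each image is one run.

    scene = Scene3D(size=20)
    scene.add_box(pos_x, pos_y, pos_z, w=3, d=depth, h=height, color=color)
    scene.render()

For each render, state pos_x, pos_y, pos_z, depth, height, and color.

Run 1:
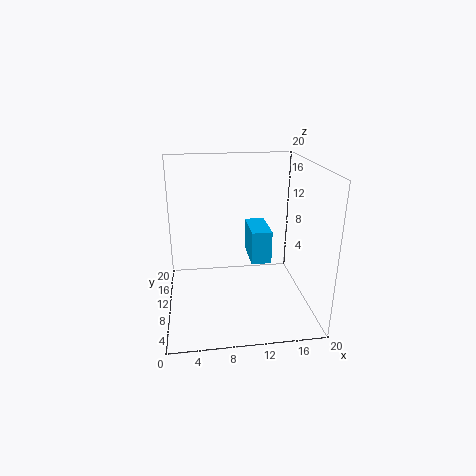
pos_x = 12.25; pos_y = 11.25; pos_z = 5; depth = 6.25; height = 5; color = 'deepskyblue'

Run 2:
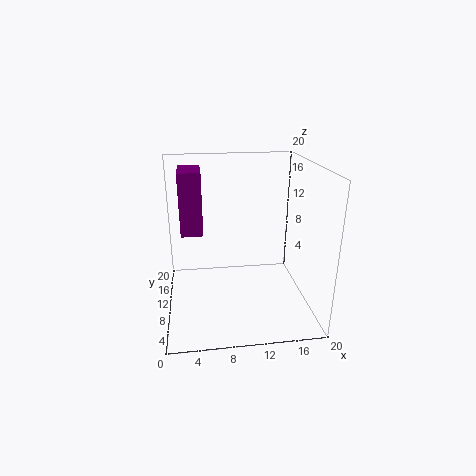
pos_x = 2.25; pos_y = 9.5; pos_z = 10.75; depth = 5.5; height = 8.5; color = 'purple'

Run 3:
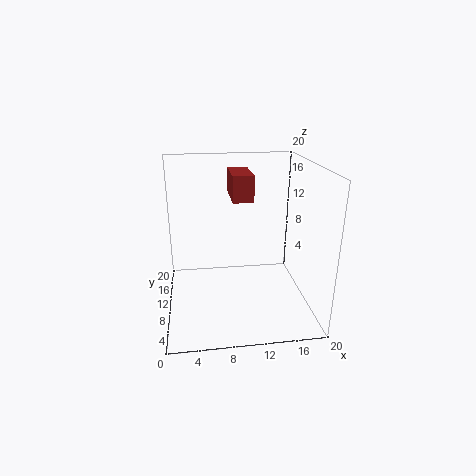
pos_x = 9.5; pos_y = 11.5; pos_z = 14.5; depth = 6.5; height = 3.75; color = 'brown'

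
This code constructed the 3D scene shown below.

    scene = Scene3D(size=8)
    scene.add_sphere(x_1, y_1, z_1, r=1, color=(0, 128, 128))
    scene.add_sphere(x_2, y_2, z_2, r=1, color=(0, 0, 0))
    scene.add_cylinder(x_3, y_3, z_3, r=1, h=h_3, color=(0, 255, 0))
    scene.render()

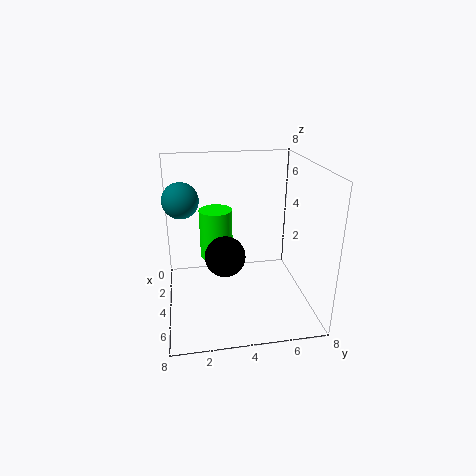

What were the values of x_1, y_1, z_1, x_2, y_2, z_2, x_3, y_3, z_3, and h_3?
x_1 = 3; y_1 = 1; z_1 = 6; x_2 = 6; y_2 = 3; z_2 = 4; x_3 = 2; y_3 = 3; z_3 = 2; h_3 = 3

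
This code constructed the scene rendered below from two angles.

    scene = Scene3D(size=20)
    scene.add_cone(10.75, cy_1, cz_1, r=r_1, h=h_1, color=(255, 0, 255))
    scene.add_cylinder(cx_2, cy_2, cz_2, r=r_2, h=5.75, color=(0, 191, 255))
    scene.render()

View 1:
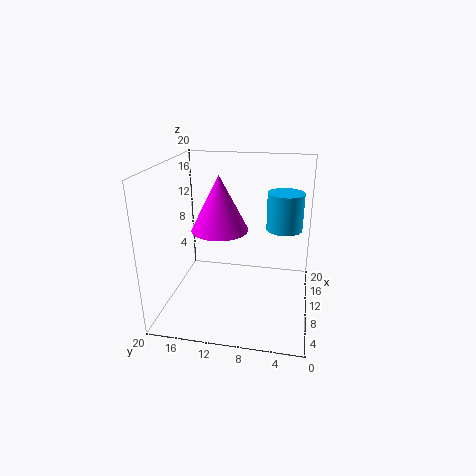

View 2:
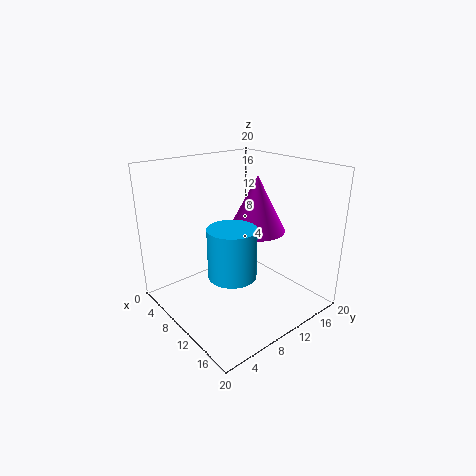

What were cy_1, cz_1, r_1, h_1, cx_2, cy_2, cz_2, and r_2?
cy_1 = 12.75, cz_1 = 10.75, r_1 = 4, h_1 = 7.75, cx_2 = 16.25, cy_2 = 4, cz_2 = 9.25, r_2 = 2.75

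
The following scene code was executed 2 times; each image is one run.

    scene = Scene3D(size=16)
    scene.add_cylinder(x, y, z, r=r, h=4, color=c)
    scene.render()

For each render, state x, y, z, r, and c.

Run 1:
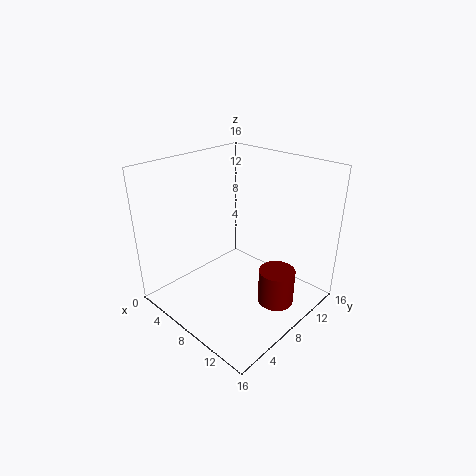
x = 12.5; y = 9.5; z = 1; r = 2; c = 'maroon'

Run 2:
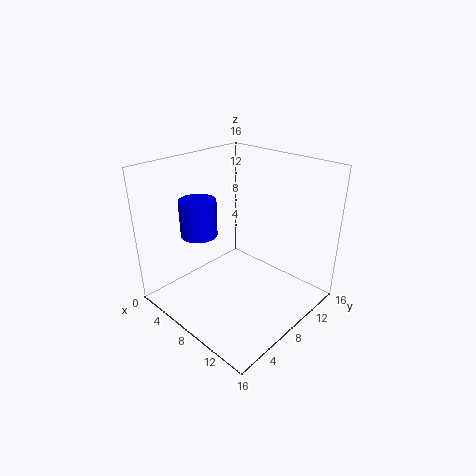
x = 5; y = 5; z = 8.5; r = 2; c = 'blue'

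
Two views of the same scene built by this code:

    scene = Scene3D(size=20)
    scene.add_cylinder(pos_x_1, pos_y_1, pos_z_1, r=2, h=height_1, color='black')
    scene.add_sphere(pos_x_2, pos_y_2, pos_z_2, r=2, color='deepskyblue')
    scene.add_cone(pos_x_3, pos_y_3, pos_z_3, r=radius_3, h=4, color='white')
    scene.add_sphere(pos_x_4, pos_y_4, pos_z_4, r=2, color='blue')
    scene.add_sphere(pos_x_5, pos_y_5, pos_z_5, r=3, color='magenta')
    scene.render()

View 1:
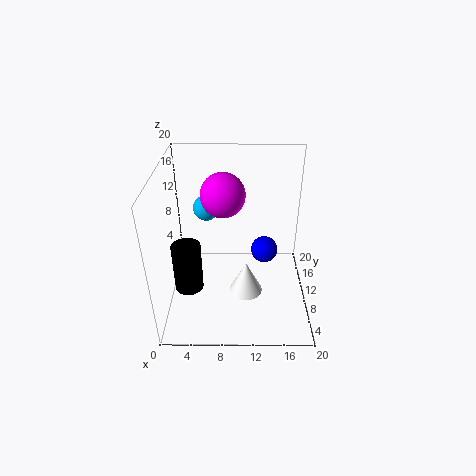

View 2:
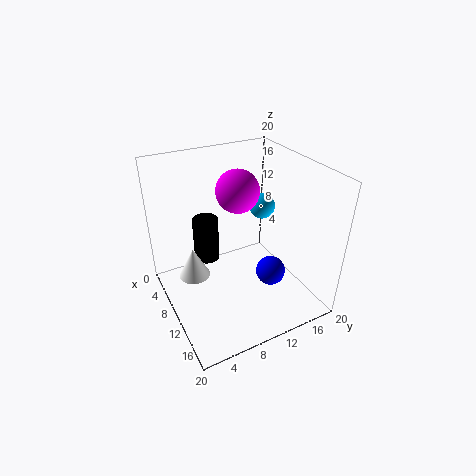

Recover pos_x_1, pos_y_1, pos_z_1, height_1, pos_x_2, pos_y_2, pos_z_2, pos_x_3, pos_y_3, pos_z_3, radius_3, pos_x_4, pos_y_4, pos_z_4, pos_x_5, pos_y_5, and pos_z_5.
pos_x_1 = 3, pos_y_1 = 8, pos_z_1 = 3, height_1 = 7, pos_x_2 = 5, pos_y_2 = 17, pos_z_2 = 11, pos_x_3 = 11, pos_y_3 = 3, pos_z_3 = 7, radius_3 = 2, pos_x_4 = 14, pos_y_4 = 13, pos_z_4 = 6, pos_x_5 = 8, pos_y_5 = 11, pos_z_5 = 16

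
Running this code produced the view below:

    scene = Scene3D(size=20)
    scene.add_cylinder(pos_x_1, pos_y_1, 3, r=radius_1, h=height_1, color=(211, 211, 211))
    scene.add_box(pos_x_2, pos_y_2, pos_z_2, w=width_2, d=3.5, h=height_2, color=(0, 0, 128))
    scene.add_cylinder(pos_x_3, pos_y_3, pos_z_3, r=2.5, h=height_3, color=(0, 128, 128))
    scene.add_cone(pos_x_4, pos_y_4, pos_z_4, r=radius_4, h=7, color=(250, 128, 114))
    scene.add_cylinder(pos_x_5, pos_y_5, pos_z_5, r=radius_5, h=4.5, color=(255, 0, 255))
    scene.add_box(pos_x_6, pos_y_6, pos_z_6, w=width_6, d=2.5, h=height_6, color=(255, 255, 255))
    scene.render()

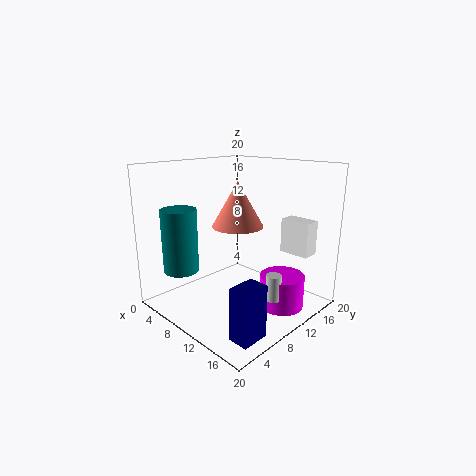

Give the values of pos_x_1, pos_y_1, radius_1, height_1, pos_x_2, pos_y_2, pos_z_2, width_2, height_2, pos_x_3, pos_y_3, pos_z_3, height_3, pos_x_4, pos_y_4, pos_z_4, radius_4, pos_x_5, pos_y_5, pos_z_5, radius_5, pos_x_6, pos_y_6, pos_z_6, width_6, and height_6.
pos_x_1 = 16.5; pos_y_1 = 10; radius_1 = 1; height_1 = 3.5; pos_x_2 = 17; pos_y_2 = 1.5; pos_z_2 = 1.5; width_2 = 2.5; height_2 = 6.5; pos_x_3 = 4; pos_y_3 = 4.5; pos_z_3 = 5; height_3 = 9; pos_x_4 = 6; pos_y_4 = 14; pos_z_4 = 10; radius_4 = 4; pos_x_5 = 16; pos_y_5 = 12.5; pos_z_5 = 1; radius_5 = 3; pos_x_6 = 12.5; pos_y_6 = 16.5; pos_z_6 = 7; width_6 = 4.5; height_6 = 5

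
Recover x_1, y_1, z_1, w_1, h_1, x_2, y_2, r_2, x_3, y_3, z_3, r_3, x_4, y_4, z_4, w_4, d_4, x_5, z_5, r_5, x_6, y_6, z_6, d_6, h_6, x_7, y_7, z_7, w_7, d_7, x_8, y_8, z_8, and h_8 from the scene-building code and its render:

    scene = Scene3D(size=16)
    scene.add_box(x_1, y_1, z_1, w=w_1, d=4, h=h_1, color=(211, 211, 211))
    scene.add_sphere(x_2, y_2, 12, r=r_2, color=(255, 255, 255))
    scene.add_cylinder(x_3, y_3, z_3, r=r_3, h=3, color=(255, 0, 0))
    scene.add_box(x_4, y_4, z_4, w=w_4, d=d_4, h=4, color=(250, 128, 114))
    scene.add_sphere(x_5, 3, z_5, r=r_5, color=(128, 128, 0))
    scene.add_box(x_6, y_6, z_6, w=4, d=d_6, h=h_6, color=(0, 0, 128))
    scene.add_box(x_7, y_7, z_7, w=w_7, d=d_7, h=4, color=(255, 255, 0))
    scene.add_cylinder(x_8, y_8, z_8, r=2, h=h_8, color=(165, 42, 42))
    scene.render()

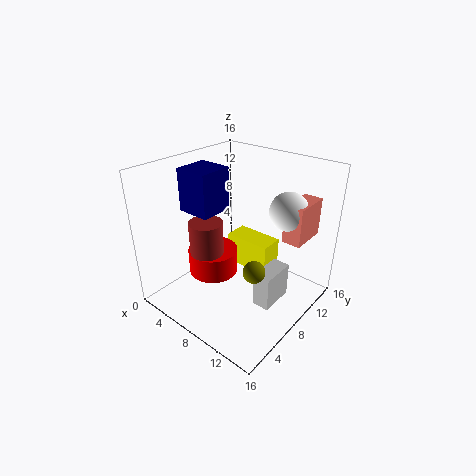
x_1 = 11; y_1 = 7; z_1 = 1; w_1 = 2; h_1 = 4; x_2 = 13; y_2 = 10; r_2 = 2; x_3 = 4; y_3 = 8; z_3 = 2; r_3 = 3; x_4 = 13; y_4 = 9; z_4 = 9; w_4 = 2; d_4 = 4; x_5 = 14; z_5 = 9; r_5 = 1; x_6 = 1; y_6 = 6; z_6 = 10; d_6 = 4; h_6 = 5; x_7 = 3; y_7 = 12; z_7 = 1; w_7 = 6; d_7 = 3; x_8 = 4; y_8 = 7; z_8 = 2; h_8 = 7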